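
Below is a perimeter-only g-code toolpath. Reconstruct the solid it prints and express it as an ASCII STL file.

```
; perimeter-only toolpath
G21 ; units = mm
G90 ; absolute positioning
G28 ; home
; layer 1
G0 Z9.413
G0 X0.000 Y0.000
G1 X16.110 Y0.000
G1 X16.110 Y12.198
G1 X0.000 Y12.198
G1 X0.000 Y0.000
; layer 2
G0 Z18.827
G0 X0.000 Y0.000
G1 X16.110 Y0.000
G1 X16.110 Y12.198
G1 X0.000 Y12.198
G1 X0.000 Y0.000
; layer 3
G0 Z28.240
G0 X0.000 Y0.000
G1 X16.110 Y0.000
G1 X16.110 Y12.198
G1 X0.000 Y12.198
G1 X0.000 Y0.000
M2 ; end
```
solid part
  facet normal 0.0000 0.0000 -1.0000
    outer loop
      vertex 16.110 12.198 0.000
      vertex 16.110 0.000 0.000
      vertex 0.000 0.000 0.000
    endloop
  endfacet
  facet normal 0.0000 0.0000 -1.0000
    outer loop
      vertex 0.000 12.198 0.000
      vertex 16.110 12.198 0.000
      vertex 0.000 0.000 0.000
    endloop
  endfacet
  facet normal 0.0000 0.0000 1.0000
    outer loop
      vertex 0.000 0.000 28.240
      vertex 16.110 0.000 28.240
      vertex 16.110 12.198 28.240
    endloop
  endfacet
  facet normal 0.0000 0.0000 1.0000
    outer loop
      vertex 0.000 0.000 28.240
      vertex 16.110 12.198 28.240
      vertex 0.000 12.198 28.240
    endloop
  endfacet
  facet normal 0.0000 -1.0000 0.0000
    outer loop
      vertex 0.000 0.000 0.000
      vertex 16.110 0.000 0.000
      vertex 16.110 0.000 28.240
    endloop
  endfacet
  facet normal 0.0000 -1.0000 0.0000
    outer loop
      vertex 0.000 0.000 0.000
      vertex 16.110 0.000 28.240
      vertex 0.000 0.000 28.240
    endloop
  endfacet
  facet normal 0.0000 1.0000 0.0000
    outer loop
      vertex 16.110 12.198 28.240
      vertex 16.110 12.198 0.000
      vertex 0.000 12.198 0.000
    endloop
  endfacet
  facet normal 0.0000 1.0000 0.0000
    outer loop
      vertex 0.000 12.198 28.240
      vertex 16.110 12.198 28.240
      vertex 0.000 12.198 0.000
    endloop
  endfacet
  facet normal -1.0000 0.0000 0.0000
    outer loop
      vertex 0.000 12.198 28.240
      vertex 0.000 12.198 0.000
      vertex 0.000 0.000 0.000
    endloop
  endfacet
  facet normal -1.0000 0.0000 0.0000
    outer loop
      vertex 0.000 0.000 28.240
      vertex 0.000 12.198 28.240
      vertex 0.000 0.000 0.000
    endloop
  endfacet
  facet normal 1.0000 0.0000 0.0000
    outer loop
      vertex 16.110 0.000 0.000
      vertex 16.110 12.198 0.000
      vertex 16.110 12.198 28.240
    endloop
  endfacet
  facet normal 1.0000 0.0000 0.0000
    outer loop
      vertex 16.110 0.000 0.000
      vertex 16.110 12.198 28.240
      vertex 16.110 0.000 28.240
    endloop
  endfacet
endsolid part

The G0 Z moves step by Δz≈9.413 mm. Every layer's G1 loop is the same polygon, so the solid is a straight extrusion of it from z=0 to z≈28.2. Closing with flat bottom and top caps and triangulating gives 12 facets — a rectangular box, roughly 16.1 × 12.2 mm footprint and 28.2 mm tall.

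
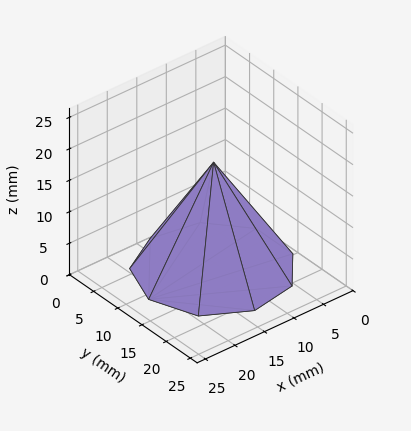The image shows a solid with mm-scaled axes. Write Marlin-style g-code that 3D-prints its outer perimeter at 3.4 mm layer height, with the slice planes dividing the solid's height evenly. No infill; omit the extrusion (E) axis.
Reading the render: the shape is a regular 9-sided pyramid, base circumscribed radius ≈ 11 mm, apex at z ≈ 17 mm (dimensions read to the nearest mm from the axis ticks). For the g-code, the solid's height is divided into equal slices at the stated Δz and each level perimeter traced with G1 moves after a G0 lift.

; perimeter-only toolpath
G21 ; units = mm
G90 ; absolute positioning
G28 ; home
; layer 1
G0 Z3.4
G0 X19.8 Y11.0
G1 X17.7 Y16.7
G1 X12.5 Y19.6
G1 X6.6 Y18.6
G1 X2.8 Y14.0
G1 X2.8 Y8.0
G1 X6.6 Y3.4
G1 X12.5 Y2.4
G1 X17.7 Y5.3
G1 X19.8 Y11.0
; layer 2
G0 Z6.8
G0 X17.6 Y11.0
G1 X16.0 Y15.3
G1 X12.1 Y17.5
G1 X7.7 Y16.7
G1 X4.8 Y13.3
G1 X4.8 Y8.7
G1 X7.7 Y5.3
G1 X12.1 Y4.5
G1 X16.0 Y6.7
G1 X17.6 Y11.0
; layer 3
G0 Z10.2
G0 X15.4 Y11.0
G1 X14.4 Y13.8
G1 X11.8 Y15.3
G1 X8.8 Y14.8
G1 X6.9 Y12.5
G1 X6.9 Y9.5
G1 X8.8 Y7.2
G1 X11.8 Y6.7
G1 X14.4 Y8.2
G1 X15.4 Y11.0
; layer 4
G0 Z13.6
G0 X13.2 Y11.0
G1 X12.7 Y12.4
G1 X11.4 Y13.2
G1 X9.9 Y12.9
G1 X8.9 Y11.8
G1 X8.9 Y10.2
G1 X9.9 Y9.1
G1 X11.4 Y8.8
G1 X12.7 Y9.6
G1 X13.2 Y11.0
M2 ; end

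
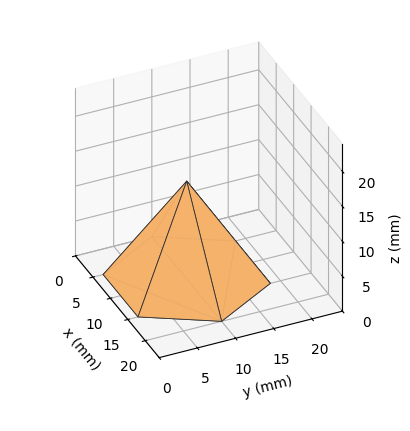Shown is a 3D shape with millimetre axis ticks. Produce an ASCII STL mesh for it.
Reading the render: the shape is a regular 6-sided pyramid, base circumscribed radius ≈ 10 mm, apex at z ≈ 14 mm (dimensions read to the nearest mm from the axis ticks). For the STL, each face is triangulated and given an outward normal.

solid part
  facet normal 0.0000 0.0000 -1.0000
    outer loop
      vertex 5.000 18.660 0.000
      vertex 15.000 18.660 0.000
      vertex 20.000 10.000 0.000
    endloop
  endfacet
  facet normal 0.0000 0.0000 -1.0000
    outer loop
      vertex 0.000 10.000 0.000
      vertex 5.000 18.660 0.000
      vertex 20.000 10.000 0.000
    endloop
  endfacet
  facet normal 0.0000 0.0000 -1.0000
    outer loop
      vertex 5.000 1.340 0.000
      vertex 0.000 10.000 0.000
      vertex 20.000 10.000 0.000
    endloop
  endfacet
  facet normal 0.0000 0.0000 -1.0000
    outer loop
      vertex 15.000 1.340 0.000
      vertex 5.000 1.340 0.000
      vertex 20.000 10.000 0.000
    endloop
  endfacet
  facet normal 0.7365 0.4252 0.5261
    outer loop
      vertex 20.000 10.000 0.000
      vertex 15.000 18.660 0.000
      vertex 10.000 10.000 14.000
    endloop
  endfacet
  facet normal 0.0000 0.8504 0.5261
    outer loop
      vertex 15.000 18.660 0.000
      vertex 5.000 18.660 0.000
      vertex 10.000 10.000 14.000
    endloop
  endfacet
  facet normal -0.7365 0.4252 0.5261
    outer loop
      vertex 5.000 18.660 0.000
      vertex 0.000 10.000 0.000
      vertex 10.000 10.000 14.000
    endloop
  endfacet
  facet normal -0.7365 -0.4252 0.5261
    outer loop
      vertex 0.000 10.000 0.000
      vertex 5.000 1.340 0.000
      vertex 10.000 10.000 14.000
    endloop
  endfacet
  facet normal 0.0000 -0.8504 0.5261
    outer loop
      vertex 5.000 1.340 0.000
      vertex 15.000 1.340 0.000
      vertex 10.000 10.000 14.000
    endloop
  endfacet
  facet normal 0.7365 -0.4252 0.5261
    outer loop
      vertex 15.000 1.340 0.000
      vertex 20.000 10.000 0.000
      vertex 10.000 10.000 14.000
    endloop
  endfacet
endsolid part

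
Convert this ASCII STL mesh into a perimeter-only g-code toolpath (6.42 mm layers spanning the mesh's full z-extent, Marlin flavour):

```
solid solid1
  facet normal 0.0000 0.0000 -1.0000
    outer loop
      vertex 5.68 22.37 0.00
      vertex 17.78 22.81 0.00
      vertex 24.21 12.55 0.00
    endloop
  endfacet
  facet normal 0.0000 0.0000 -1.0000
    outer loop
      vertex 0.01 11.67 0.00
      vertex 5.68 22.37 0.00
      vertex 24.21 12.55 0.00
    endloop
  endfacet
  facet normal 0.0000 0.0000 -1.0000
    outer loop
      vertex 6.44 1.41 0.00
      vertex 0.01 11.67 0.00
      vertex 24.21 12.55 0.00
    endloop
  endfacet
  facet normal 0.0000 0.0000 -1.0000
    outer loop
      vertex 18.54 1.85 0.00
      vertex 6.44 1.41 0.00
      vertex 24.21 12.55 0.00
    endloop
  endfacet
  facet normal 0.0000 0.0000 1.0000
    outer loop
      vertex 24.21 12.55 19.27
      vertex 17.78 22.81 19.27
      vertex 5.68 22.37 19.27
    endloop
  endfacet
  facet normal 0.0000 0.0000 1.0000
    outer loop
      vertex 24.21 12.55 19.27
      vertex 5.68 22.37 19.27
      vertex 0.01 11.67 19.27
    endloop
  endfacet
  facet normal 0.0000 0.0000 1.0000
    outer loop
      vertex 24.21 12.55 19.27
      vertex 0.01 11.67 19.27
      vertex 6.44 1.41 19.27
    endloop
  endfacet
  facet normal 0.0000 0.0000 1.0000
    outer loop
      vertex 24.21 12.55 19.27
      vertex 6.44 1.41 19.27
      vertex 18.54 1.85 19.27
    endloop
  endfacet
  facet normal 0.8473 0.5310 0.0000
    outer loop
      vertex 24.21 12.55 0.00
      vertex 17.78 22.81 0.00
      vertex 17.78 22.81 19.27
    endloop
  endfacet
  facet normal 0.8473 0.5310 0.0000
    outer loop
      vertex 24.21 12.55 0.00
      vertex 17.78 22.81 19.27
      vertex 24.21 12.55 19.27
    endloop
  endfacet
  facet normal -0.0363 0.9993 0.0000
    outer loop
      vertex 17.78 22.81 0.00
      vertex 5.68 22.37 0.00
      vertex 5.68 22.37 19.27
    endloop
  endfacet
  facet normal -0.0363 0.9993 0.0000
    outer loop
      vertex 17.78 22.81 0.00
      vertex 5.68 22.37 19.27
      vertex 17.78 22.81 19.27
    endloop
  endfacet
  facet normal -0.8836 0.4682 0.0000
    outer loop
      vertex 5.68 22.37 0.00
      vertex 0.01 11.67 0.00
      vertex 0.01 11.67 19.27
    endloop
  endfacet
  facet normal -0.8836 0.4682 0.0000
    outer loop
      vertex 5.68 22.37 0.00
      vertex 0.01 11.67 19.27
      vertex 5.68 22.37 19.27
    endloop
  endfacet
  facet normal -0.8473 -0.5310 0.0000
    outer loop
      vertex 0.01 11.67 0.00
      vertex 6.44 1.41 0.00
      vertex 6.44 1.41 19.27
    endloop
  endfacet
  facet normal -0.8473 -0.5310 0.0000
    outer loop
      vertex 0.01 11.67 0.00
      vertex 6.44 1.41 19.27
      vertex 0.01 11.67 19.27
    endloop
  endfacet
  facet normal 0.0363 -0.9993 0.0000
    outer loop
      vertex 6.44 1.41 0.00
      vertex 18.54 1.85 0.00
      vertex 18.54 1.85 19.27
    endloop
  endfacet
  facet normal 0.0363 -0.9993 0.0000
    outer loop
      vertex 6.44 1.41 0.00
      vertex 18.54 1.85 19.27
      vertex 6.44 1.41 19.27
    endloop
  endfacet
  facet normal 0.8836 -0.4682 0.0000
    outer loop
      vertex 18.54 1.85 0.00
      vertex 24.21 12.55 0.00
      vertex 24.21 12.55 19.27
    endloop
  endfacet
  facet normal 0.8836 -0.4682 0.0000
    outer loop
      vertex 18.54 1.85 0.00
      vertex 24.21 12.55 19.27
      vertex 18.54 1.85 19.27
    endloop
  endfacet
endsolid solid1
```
; perimeter-only toolpath
G21 ; units = mm
G90 ; absolute positioning
G28 ; home
; layer 1
G0 Z6.42
G0 X24.21 Y12.55
G1 X17.78 Y22.81
G1 X5.68 Y22.37
G1 X0.01 Y11.67
G1 X6.44 Y1.41
G1 X18.54 Y1.85
G1 X24.21 Y12.55
; layer 2
G0 Z12.85
G0 X24.21 Y12.55
G1 X17.78 Y22.81
G1 X5.68 Y22.37
G1 X0.01 Y11.67
G1 X6.44 Y1.41
G1 X18.54 Y1.85
G1 X24.21 Y12.55
; layer 3
G0 Z19.27
G0 X24.21 Y12.55
G1 X17.78 Y22.81
G1 X5.68 Y22.37
G1 X0.01 Y11.67
G1 X6.44 Y1.41
G1 X18.54 Y1.85
G1 X24.21 Y12.55
M2 ; end

The solid is a regular 6-sided prism (a cylinder approximated with 6 flat sides), circumscribed radius ≈ 12.1 mm, height ≈ 19.3 mm. Slicing at Δz = 6.42 mm — 3 equal slices spanning the solid's height, so layer i sits at z = i·h/3 — gives 3 non-empty perimeters. Each is a 6-segment closed polygon; G0 lifts to the layer z and rapids to the start vertex, then G1 traces the edges.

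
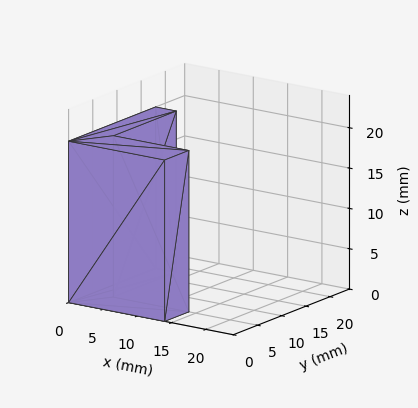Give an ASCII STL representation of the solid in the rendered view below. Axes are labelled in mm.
Reading the render: the shape is an L-shaped prism: outer 14 × 18 mm, arm thicknesses ≈ 5 mm (horizontal) and 3 mm (vertical), extruded 20 mm in z (dimensions read to the nearest mm from the axis ticks). For the STL, each face is triangulated and given an outward normal.

solid part
  facet normal 0.0000 0.0000 -1.0000
    outer loop
      vertex 14.0 5.0 0.0
      vertex 14.0 0.0 0.0
      vertex 0.0 0.0 0.0
    endloop
  endfacet
  facet normal 0.0000 0.0000 -1.0000
    outer loop
      vertex 3.0 5.0 0.0
      vertex 14.0 5.0 0.0
      vertex 0.0 0.0 0.0
    endloop
  endfacet
  facet normal 0.0000 0.0000 -1.0000
    outer loop
      vertex 3.0 18.0 0.0
      vertex 3.0 5.0 0.0
      vertex 0.0 0.0 0.0
    endloop
  endfacet
  facet normal 0.0000 0.0000 -1.0000
    outer loop
      vertex 0.0 18.0 0.0
      vertex 3.0 18.0 0.0
      vertex 0.0 0.0 0.0
    endloop
  endfacet
  facet normal 0.0000 0.0000 1.0000
    outer loop
      vertex 0.0 0.0 20.0
      vertex 14.0 0.0 20.0
      vertex 14.0 5.0 20.0
    endloop
  endfacet
  facet normal 0.0000 0.0000 1.0000
    outer loop
      vertex 0.0 0.0 20.0
      vertex 14.0 5.0 20.0
      vertex 3.0 5.0 20.0
    endloop
  endfacet
  facet normal 0.0000 0.0000 1.0000
    outer loop
      vertex 0.0 0.0 20.0
      vertex 3.0 5.0 20.0
      vertex 3.0 18.0 20.0
    endloop
  endfacet
  facet normal 0.0000 0.0000 1.0000
    outer loop
      vertex 0.0 0.0 20.0
      vertex 3.0 18.0 20.0
      vertex 0.0 18.0 20.0
    endloop
  endfacet
  facet normal 0.0000 -1.0000 0.0000
    outer loop
      vertex 0.0 0.0 0.0
      vertex 14.0 0.0 0.0
      vertex 14.0 0.0 20.0
    endloop
  endfacet
  facet normal 0.0000 -1.0000 0.0000
    outer loop
      vertex 0.0 0.0 0.0
      vertex 14.0 0.0 20.0
      vertex 0.0 0.0 20.0
    endloop
  endfacet
  facet normal 1.0000 0.0000 0.0000
    outer loop
      vertex 14.0 0.0 0.0
      vertex 14.0 5.0 0.0
      vertex 14.0 5.0 20.0
    endloop
  endfacet
  facet normal 1.0000 0.0000 0.0000
    outer loop
      vertex 14.0 0.0 0.0
      vertex 14.0 5.0 20.0
      vertex 14.0 0.0 20.0
    endloop
  endfacet
  facet normal 0.0000 1.0000 0.0000
    outer loop
      vertex 14.0 5.0 0.0
      vertex 3.0 5.0 0.0
      vertex 3.0 5.0 20.0
    endloop
  endfacet
  facet normal 0.0000 1.0000 0.0000
    outer loop
      vertex 14.0 5.0 0.0
      vertex 3.0 5.0 20.0
      vertex 14.0 5.0 20.0
    endloop
  endfacet
  facet normal 1.0000 0.0000 0.0000
    outer loop
      vertex 3.0 5.0 0.0
      vertex 3.0 18.0 0.0
      vertex 3.0 18.0 20.0
    endloop
  endfacet
  facet normal 1.0000 0.0000 0.0000
    outer loop
      vertex 3.0 5.0 0.0
      vertex 3.0 18.0 20.0
      vertex 3.0 5.0 20.0
    endloop
  endfacet
  facet normal 0.0000 1.0000 0.0000
    outer loop
      vertex 3.0 18.0 0.0
      vertex 0.0 18.0 0.0
      vertex 0.0 18.0 20.0
    endloop
  endfacet
  facet normal 0.0000 1.0000 0.0000
    outer loop
      vertex 3.0 18.0 0.0
      vertex 0.0 18.0 20.0
      vertex 3.0 18.0 20.0
    endloop
  endfacet
  facet normal -1.0000 0.0000 0.0000
    outer loop
      vertex 0.0 18.0 0.0
      vertex 0.0 0.0 0.0
      vertex 0.0 0.0 20.0
    endloop
  endfacet
  facet normal -1.0000 0.0000 0.0000
    outer loop
      vertex 0.0 18.0 0.0
      vertex 0.0 0.0 20.0
      vertex 0.0 18.0 20.0
    endloop
  endfacet
endsolid part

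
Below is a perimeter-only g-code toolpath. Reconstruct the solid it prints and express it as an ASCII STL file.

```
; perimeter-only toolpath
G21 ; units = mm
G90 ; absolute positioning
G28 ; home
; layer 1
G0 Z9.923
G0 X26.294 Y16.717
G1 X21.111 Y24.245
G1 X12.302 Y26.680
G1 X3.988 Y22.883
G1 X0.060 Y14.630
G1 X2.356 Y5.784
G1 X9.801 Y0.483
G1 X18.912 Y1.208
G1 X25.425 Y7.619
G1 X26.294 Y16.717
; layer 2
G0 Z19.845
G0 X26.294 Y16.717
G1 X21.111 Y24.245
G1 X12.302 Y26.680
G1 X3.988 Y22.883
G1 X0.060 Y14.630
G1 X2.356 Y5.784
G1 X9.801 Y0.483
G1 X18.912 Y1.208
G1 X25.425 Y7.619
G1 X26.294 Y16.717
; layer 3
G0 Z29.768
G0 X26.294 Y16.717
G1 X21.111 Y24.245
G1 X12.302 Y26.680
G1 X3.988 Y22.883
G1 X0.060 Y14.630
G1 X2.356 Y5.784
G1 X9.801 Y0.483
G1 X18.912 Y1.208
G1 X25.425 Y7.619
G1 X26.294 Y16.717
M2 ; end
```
solid part
  facet normal 0.0000 0.0000 -1.0000
    outer loop
      vertex 12.302 26.680 0.000
      vertex 21.111 24.245 0.000
      vertex 26.294 16.717 0.000
    endloop
  endfacet
  facet normal 0.0000 0.0000 -1.0000
    outer loop
      vertex 3.988 22.883 0.000
      vertex 12.302 26.680 0.000
      vertex 26.294 16.717 0.000
    endloop
  endfacet
  facet normal 0.0000 0.0000 -1.0000
    outer loop
      vertex 0.060 14.630 0.000
      vertex 3.988 22.883 0.000
      vertex 26.294 16.717 0.000
    endloop
  endfacet
  facet normal 0.0000 0.0000 -1.0000
    outer loop
      vertex 2.356 5.784 0.000
      vertex 0.060 14.630 0.000
      vertex 26.294 16.717 0.000
    endloop
  endfacet
  facet normal 0.0000 0.0000 -1.0000
    outer loop
      vertex 9.801 0.483 0.000
      vertex 2.356 5.784 0.000
      vertex 26.294 16.717 0.000
    endloop
  endfacet
  facet normal 0.0000 0.0000 -1.0000
    outer loop
      vertex 18.912 1.208 0.000
      vertex 9.801 0.483 0.000
      vertex 26.294 16.717 0.000
    endloop
  endfacet
  facet normal 0.0000 0.0000 -1.0000
    outer loop
      vertex 25.425 7.619 0.000
      vertex 18.912 1.208 0.000
      vertex 26.294 16.717 0.000
    endloop
  endfacet
  facet normal 0.0000 0.0000 1.0000
    outer loop
      vertex 26.294 16.717 29.768
      vertex 21.111 24.245 29.768
      vertex 12.302 26.680 29.768
    endloop
  endfacet
  facet normal 0.0000 0.0000 1.0000
    outer loop
      vertex 26.294 16.717 29.768
      vertex 12.302 26.680 29.768
      vertex 3.988 22.883 29.768
    endloop
  endfacet
  facet normal 0.0000 0.0000 1.0000
    outer loop
      vertex 26.294 16.717 29.768
      vertex 3.988 22.883 29.768
      vertex 0.060 14.630 29.768
    endloop
  endfacet
  facet normal 0.0000 0.0000 1.0000
    outer loop
      vertex 26.294 16.717 29.768
      vertex 0.060 14.630 29.768
      vertex 2.356 5.784 29.768
    endloop
  endfacet
  facet normal 0.0000 0.0000 1.0000
    outer loop
      vertex 26.294 16.717 29.768
      vertex 2.356 5.784 29.768
      vertex 9.801 0.483 29.768
    endloop
  endfacet
  facet normal 0.0000 0.0000 1.0000
    outer loop
      vertex 26.294 16.717 29.768
      vertex 9.801 0.483 29.768
      vertex 18.912 1.208 29.768
    endloop
  endfacet
  facet normal 0.0000 0.0000 1.0000
    outer loop
      vertex 26.294 16.717 29.768
      vertex 18.912 1.208 29.768
      vertex 25.425 7.619 29.768
    endloop
  endfacet
  facet normal 0.8237 0.5671 0.0000
    outer loop
      vertex 26.294 16.717 0.000
      vertex 21.111 24.245 0.000
      vertex 21.111 24.245 29.768
    endloop
  endfacet
  facet normal 0.8237 0.5671 0.0000
    outer loop
      vertex 26.294 16.717 0.000
      vertex 21.111 24.245 29.768
      vertex 26.294 16.717 29.768
    endloop
  endfacet
  facet normal 0.2664 0.9639 0.0000
    outer loop
      vertex 21.111 24.245 0.000
      vertex 12.302 26.680 0.000
      vertex 12.302 26.680 29.768
    endloop
  endfacet
  facet normal 0.2664 0.9639 0.0000
    outer loop
      vertex 21.111 24.245 0.000
      vertex 12.302 26.680 29.768
      vertex 21.111 24.245 29.768
    endloop
  endfacet
  facet normal -0.4154 0.9096 0.0000
    outer loop
      vertex 12.302 26.680 0.000
      vertex 3.988 22.883 0.000
      vertex 3.988 22.883 29.768
    endloop
  endfacet
  facet normal -0.4154 0.9096 0.0000
    outer loop
      vertex 12.302 26.680 0.000
      vertex 3.988 22.883 29.768
      vertex 12.302 26.680 29.768
    endloop
  endfacet
  facet normal -0.9029 0.4298 0.0000
    outer loop
      vertex 3.988 22.883 0.000
      vertex 0.060 14.630 0.000
      vertex 0.060 14.630 29.768
    endloop
  endfacet
  facet normal -0.9029 0.4298 0.0000
    outer loop
      vertex 3.988 22.883 0.000
      vertex 0.060 14.630 29.768
      vertex 3.988 22.883 29.768
    endloop
  endfacet
  facet normal -0.9679 -0.2512 0.0000
    outer loop
      vertex 0.060 14.630 0.000
      vertex 2.356 5.784 0.000
      vertex 2.356 5.784 29.768
    endloop
  endfacet
  facet normal -0.9679 -0.2512 0.0000
    outer loop
      vertex 0.060 14.630 0.000
      vertex 2.356 5.784 29.768
      vertex 0.060 14.630 29.768
    endloop
  endfacet
  facet normal -0.5800 -0.8146 0.0000
    outer loop
      vertex 2.356 5.784 0.000
      vertex 9.801 0.483 0.000
      vertex 9.801 0.483 29.768
    endloop
  endfacet
  facet normal -0.5800 -0.8146 0.0000
    outer loop
      vertex 2.356 5.784 0.000
      vertex 9.801 0.483 29.768
      vertex 2.356 5.784 29.768
    endloop
  endfacet
  facet normal 0.0793 -0.9968 0.0000
    outer loop
      vertex 9.801 0.483 0.000
      vertex 18.912 1.208 0.000
      vertex 18.912 1.208 29.768
    endloop
  endfacet
  facet normal 0.0793 -0.9968 0.0000
    outer loop
      vertex 9.801 0.483 0.000
      vertex 18.912 1.208 29.768
      vertex 9.801 0.483 29.768
    endloop
  endfacet
  facet normal 0.7015 -0.7127 0.0000
    outer loop
      vertex 18.912 1.208 0.000
      vertex 25.425 7.619 0.000
      vertex 25.425 7.619 29.768
    endloop
  endfacet
  facet normal 0.7015 -0.7127 0.0000
    outer loop
      vertex 18.912 1.208 0.000
      vertex 25.425 7.619 29.768
      vertex 18.912 1.208 29.768
    endloop
  endfacet
  facet normal 0.9955 -0.0951 0.0000
    outer loop
      vertex 25.425 7.619 0.000
      vertex 26.294 16.717 0.000
      vertex 26.294 16.717 29.768
    endloop
  endfacet
  facet normal 0.9955 -0.0951 0.0000
    outer loop
      vertex 25.425 7.619 0.000
      vertex 26.294 16.717 29.768
      vertex 25.425 7.619 29.768
    endloop
  endfacet
endsolid part

The G0 Z moves step by Δz≈9.923 mm. Every layer's G1 loop is the same polygon, so the solid is a straight extrusion of it from z=0 to z≈29.8. Closing with flat bottom and top caps and triangulating gives 32 facets — a regular 9-sided prism (a cylinder approximated with 9 flat sides), circumscribed radius ≈ 13.4 mm, height ≈ 29.8 mm.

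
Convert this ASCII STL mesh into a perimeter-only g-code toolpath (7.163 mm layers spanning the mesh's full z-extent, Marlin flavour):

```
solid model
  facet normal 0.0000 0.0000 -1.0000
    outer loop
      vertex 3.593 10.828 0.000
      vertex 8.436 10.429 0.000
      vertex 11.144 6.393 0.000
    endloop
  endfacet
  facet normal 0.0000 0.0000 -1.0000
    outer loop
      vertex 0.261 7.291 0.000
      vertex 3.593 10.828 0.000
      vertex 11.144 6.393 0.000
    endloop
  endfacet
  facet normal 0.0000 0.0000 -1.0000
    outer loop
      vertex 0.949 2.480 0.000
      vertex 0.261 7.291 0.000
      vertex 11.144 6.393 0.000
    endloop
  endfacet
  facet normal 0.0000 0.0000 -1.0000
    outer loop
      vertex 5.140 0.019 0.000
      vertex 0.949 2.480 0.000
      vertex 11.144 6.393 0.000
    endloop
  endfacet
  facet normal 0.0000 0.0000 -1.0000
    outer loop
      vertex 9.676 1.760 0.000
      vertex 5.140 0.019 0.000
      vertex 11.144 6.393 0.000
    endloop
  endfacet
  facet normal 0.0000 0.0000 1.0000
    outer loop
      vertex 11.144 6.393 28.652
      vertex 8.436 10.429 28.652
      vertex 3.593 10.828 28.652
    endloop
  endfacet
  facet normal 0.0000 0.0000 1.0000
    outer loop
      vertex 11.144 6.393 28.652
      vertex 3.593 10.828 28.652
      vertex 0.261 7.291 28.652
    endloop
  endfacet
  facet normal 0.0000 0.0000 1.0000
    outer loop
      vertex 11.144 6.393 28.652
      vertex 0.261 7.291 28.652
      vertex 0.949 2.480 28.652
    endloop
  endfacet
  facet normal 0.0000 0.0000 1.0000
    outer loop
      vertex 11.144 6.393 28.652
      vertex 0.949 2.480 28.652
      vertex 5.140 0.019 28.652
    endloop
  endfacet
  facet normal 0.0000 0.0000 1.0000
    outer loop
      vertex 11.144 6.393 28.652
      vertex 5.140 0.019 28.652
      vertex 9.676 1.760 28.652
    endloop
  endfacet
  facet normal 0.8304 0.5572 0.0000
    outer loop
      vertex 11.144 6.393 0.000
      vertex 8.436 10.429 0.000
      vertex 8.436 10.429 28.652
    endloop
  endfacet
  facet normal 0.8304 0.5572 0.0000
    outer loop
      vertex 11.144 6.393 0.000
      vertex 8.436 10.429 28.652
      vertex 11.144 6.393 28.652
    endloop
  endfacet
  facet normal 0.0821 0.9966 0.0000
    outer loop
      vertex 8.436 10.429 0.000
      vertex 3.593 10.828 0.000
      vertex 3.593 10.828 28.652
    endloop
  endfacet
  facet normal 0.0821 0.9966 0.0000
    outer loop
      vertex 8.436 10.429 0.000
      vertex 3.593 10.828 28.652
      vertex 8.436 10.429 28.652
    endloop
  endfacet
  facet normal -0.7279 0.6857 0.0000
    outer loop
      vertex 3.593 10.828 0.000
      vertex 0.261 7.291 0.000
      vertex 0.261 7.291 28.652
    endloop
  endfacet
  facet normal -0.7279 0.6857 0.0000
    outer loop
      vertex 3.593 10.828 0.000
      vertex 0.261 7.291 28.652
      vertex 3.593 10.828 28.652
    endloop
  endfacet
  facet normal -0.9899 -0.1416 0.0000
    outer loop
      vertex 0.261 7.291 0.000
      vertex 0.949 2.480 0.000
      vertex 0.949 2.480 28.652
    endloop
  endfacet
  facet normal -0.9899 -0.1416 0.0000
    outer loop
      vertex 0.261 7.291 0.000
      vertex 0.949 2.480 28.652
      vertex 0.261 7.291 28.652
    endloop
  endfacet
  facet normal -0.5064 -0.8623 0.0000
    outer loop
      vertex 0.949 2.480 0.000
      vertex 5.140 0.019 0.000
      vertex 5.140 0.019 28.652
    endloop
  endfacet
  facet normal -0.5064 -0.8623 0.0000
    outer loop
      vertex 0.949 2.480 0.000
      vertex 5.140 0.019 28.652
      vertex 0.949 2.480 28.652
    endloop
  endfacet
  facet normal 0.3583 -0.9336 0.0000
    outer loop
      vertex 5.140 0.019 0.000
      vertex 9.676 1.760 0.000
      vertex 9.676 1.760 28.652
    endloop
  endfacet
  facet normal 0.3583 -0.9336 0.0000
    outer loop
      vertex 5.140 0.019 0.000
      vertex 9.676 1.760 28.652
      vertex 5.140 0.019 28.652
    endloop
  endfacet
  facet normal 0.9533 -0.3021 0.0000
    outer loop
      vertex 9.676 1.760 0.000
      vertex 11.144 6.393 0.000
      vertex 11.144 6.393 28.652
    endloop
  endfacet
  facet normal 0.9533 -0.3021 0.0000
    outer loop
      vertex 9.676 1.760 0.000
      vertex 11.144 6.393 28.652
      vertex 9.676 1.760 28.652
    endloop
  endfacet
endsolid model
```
; perimeter-only toolpath
G21 ; units = mm
G90 ; absolute positioning
G28 ; home
; layer 1
G0 Z7.163
G0 X11.144 Y6.393
G1 X8.436 Y10.429
G1 X3.593 Y10.828
G1 X0.261 Y7.291
G1 X0.949 Y2.480
G1 X5.140 Y0.019
G1 X9.676 Y1.760
G1 X11.144 Y6.393
; layer 2
G0 Z14.326
G0 X11.144 Y6.393
G1 X8.436 Y10.429
G1 X3.593 Y10.828
G1 X0.261 Y7.291
G1 X0.949 Y2.480
G1 X5.140 Y0.019
G1 X9.676 Y1.760
G1 X11.144 Y6.393
; layer 3
G0 Z21.489
G0 X11.144 Y6.393
G1 X8.436 Y10.429
G1 X3.593 Y10.828
G1 X0.261 Y7.291
G1 X0.949 Y2.480
G1 X5.140 Y0.019
G1 X9.676 Y1.760
G1 X11.144 Y6.393
; layer 4
G0 Z28.652
G0 X11.144 Y6.393
G1 X8.436 Y10.429
G1 X3.593 Y10.828
G1 X0.261 Y7.291
G1 X0.949 Y2.480
G1 X5.140 Y0.019
G1 X9.676 Y1.760
G1 X11.144 Y6.393
M2 ; end

The solid is a regular 7-sided prism (a cylinder approximated with 7 flat sides), circumscribed radius ≈ 5.6 mm, height ≈ 28.7 mm. Slicing at Δz = 7.163 mm — 4 equal slices spanning the solid's height, so layer i sits at z = i·h/4 — gives 4 non-empty perimeters. Each is a 7-segment closed polygon; G0 lifts to the layer z and rapids to the start vertex, then G1 traces the edges.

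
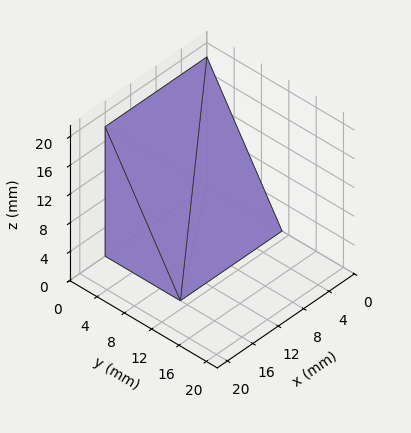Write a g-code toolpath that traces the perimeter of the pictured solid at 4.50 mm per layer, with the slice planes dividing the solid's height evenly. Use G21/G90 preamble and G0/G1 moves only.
Reading the render: the shape is a wedge (ramp): 16 × 11 mm base, rising to 18 mm along the y=0 edge and sloping linearly to z=0 at y=11 (dimensions read to the nearest mm from the axis ticks). For the g-code, the solid's height is divided into equal slices at the stated Δz and each level perimeter traced with G1 moves after a G0 lift.

; perimeter-only toolpath
G21 ; units = mm
G90 ; absolute positioning
G28 ; home
; layer 1
G0 Z4.50
G0 X0.00 Y0.00
G1 X16.00 Y0.00
G1 X16.00 Y8.25
G1 X0.00 Y8.25
G1 X0.00 Y0.00
; layer 2
G0 Z9.00
G0 X0.00 Y0.00
G1 X16.00 Y0.00
G1 X16.00 Y5.50
G1 X0.00 Y5.50
G1 X0.00 Y0.00
; layer 3
G0 Z13.50
G0 X0.00 Y0.00
G1 X16.00 Y0.00
G1 X16.00 Y2.75
G1 X0.00 Y2.75
G1 X0.00 Y0.00
M2 ; end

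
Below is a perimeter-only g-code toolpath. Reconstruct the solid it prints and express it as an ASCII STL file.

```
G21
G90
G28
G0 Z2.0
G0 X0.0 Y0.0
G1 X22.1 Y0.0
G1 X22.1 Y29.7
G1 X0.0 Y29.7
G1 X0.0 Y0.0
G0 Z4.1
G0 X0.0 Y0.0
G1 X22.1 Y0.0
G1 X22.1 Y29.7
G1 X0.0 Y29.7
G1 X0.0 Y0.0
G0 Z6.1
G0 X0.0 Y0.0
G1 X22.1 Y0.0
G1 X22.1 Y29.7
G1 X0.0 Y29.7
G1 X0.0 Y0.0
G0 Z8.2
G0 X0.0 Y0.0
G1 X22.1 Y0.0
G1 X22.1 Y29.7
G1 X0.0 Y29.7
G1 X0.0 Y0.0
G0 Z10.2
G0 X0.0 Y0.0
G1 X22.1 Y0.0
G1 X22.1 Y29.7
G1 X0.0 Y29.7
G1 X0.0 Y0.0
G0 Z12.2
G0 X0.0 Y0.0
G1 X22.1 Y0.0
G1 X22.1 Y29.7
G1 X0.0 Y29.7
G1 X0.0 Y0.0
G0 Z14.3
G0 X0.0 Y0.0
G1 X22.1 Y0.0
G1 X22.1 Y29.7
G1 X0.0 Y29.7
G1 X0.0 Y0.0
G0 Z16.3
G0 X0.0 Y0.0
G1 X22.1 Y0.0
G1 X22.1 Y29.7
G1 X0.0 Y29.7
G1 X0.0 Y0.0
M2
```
solid part
  facet normal 0.0000 0.0000 -1.0000
    outer loop
      vertex 22.1 29.7 0.0
      vertex 22.1 0.0 0.0
      vertex 0.0 0.0 0.0
    endloop
  endfacet
  facet normal 0.0000 0.0000 -1.0000
    outer loop
      vertex 0.0 29.7 0.0
      vertex 22.1 29.7 0.0
      vertex 0.0 0.0 0.0
    endloop
  endfacet
  facet normal 0.0000 0.0000 1.0000
    outer loop
      vertex 0.0 0.0 16.3
      vertex 22.1 0.0 16.3
      vertex 22.1 29.7 16.3
    endloop
  endfacet
  facet normal 0.0000 0.0000 1.0000
    outer loop
      vertex 0.0 0.0 16.3
      vertex 22.1 29.7 16.3
      vertex 0.0 29.7 16.3
    endloop
  endfacet
  facet normal 0.0000 -1.0000 0.0000
    outer loop
      vertex 0.0 0.0 0.0
      vertex 22.1 0.0 0.0
      vertex 22.1 0.0 16.3
    endloop
  endfacet
  facet normal 0.0000 -1.0000 0.0000
    outer loop
      vertex 0.0 0.0 0.0
      vertex 22.1 0.0 16.3
      vertex 0.0 0.0 16.3
    endloop
  endfacet
  facet normal 0.0000 1.0000 0.0000
    outer loop
      vertex 22.1 29.7 16.3
      vertex 22.1 29.7 0.0
      vertex 0.0 29.7 0.0
    endloop
  endfacet
  facet normal 0.0000 1.0000 0.0000
    outer loop
      vertex 0.0 29.7 16.3
      vertex 22.1 29.7 16.3
      vertex 0.0 29.7 0.0
    endloop
  endfacet
  facet normal -1.0000 0.0000 0.0000
    outer loop
      vertex 0.0 29.7 16.3
      vertex 0.0 29.7 0.0
      vertex 0.0 0.0 0.0
    endloop
  endfacet
  facet normal -1.0000 0.0000 0.0000
    outer loop
      vertex 0.0 0.0 16.3
      vertex 0.0 29.7 16.3
      vertex 0.0 0.0 0.0
    endloop
  endfacet
  facet normal 1.0000 0.0000 0.0000
    outer loop
      vertex 22.1 0.0 0.0
      vertex 22.1 29.7 0.0
      vertex 22.1 29.7 16.3
    endloop
  endfacet
  facet normal 1.0000 0.0000 0.0000
    outer loop
      vertex 22.1 0.0 0.0
      vertex 22.1 29.7 16.3
      vertex 22.1 0.0 16.3
    endloop
  endfacet
endsolid part

The G0 Z moves step by Δz≈2.0 mm. Every layer's G1 loop is the same polygon, so the solid is a straight extrusion of it from z=0 to z≈16.3. Closing with flat bottom and top caps and triangulating gives 12 facets — a rectangular box, roughly 22.1 × 29.7 mm footprint and 16.3 mm tall.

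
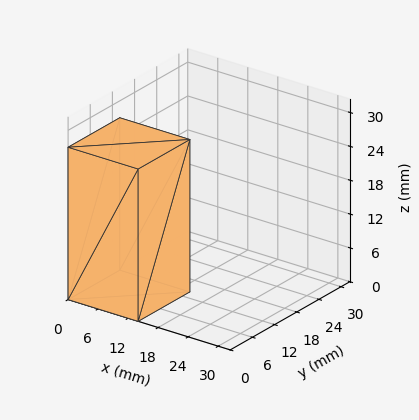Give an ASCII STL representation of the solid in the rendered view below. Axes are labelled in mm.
Reading the render: the shape is a rectangular box, roughly 14 × 14 mm footprint and 27 mm tall (dimensions read to the nearest mm from the axis ticks). For the STL, each face is triangulated and given an outward normal.

solid part
  facet normal 0.0000 0.0000 -1.0000
    outer loop
      vertex 14.00 14.00 0.00
      vertex 14.00 0.00 0.00
      vertex 0.00 0.00 0.00
    endloop
  endfacet
  facet normal 0.0000 0.0000 -1.0000
    outer loop
      vertex 0.00 14.00 0.00
      vertex 14.00 14.00 0.00
      vertex 0.00 0.00 0.00
    endloop
  endfacet
  facet normal 0.0000 0.0000 1.0000
    outer loop
      vertex 0.00 0.00 27.00
      vertex 14.00 0.00 27.00
      vertex 14.00 14.00 27.00
    endloop
  endfacet
  facet normal 0.0000 0.0000 1.0000
    outer loop
      vertex 0.00 0.00 27.00
      vertex 14.00 14.00 27.00
      vertex 0.00 14.00 27.00
    endloop
  endfacet
  facet normal 0.0000 -1.0000 0.0000
    outer loop
      vertex 0.00 0.00 0.00
      vertex 14.00 0.00 0.00
      vertex 14.00 0.00 27.00
    endloop
  endfacet
  facet normal 0.0000 -1.0000 0.0000
    outer loop
      vertex 0.00 0.00 0.00
      vertex 14.00 0.00 27.00
      vertex 0.00 0.00 27.00
    endloop
  endfacet
  facet normal 0.0000 1.0000 0.0000
    outer loop
      vertex 14.00 14.00 27.00
      vertex 14.00 14.00 0.00
      vertex 0.00 14.00 0.00
    endloop
  endfacet
  facet normal 0.0000 1.0000 0.0000
    outer loop
      vertex 0.00 14.00 27.00
      vertex 14.00 14.00 27.00
      vertex 0.00 14.00 0.00
    endloop
  endfacet
  facet normal -1.0000 0.0000 0.0000
    outer loop
      vertex 0.00 14.00 27.00
      vertex 0.00 14.00 0.00
      vertex 0.00 0.00 0.00
    endloop
  endfacet
  facet normal -1.0000 0.0000 0.0000
    outer loop
      vertex 0.00 0.00 27.00
      vertex 0.00 14.00 27.00
      vertex 0.00 0.00 0.00
    endloop
  endfacet
  facet normal 1.0000 0.0000 0.0000
    outer loop
      vertex 14.00 0.00 0.00
      vertex 14.00 14.00 0.00
      vertex 14.00 14.00 27.00
    endloop
  endfacet
  facet normal 1.0000 0.0000 0.0000
    outer loop
      vertex 14.00 0.00 0.00
      vertex 14.00 14.00 27.00
      vertex 14.00 0.00 27.00
    endloop
  endfacet
endsolid part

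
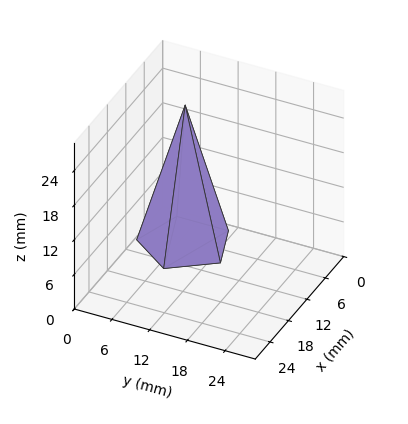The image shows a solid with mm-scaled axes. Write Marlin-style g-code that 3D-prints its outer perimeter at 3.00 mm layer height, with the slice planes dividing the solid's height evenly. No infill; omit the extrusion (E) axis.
Reading the render: the shape is a regular 5-sided pyramid, base circumscribed radius ≈ 7 mm, apex at z ≈ 24 mm (dimensions read to the nearest mm from the axis ticks). For the g-code, the solid's height is divided into equal slices at the stated Δz and each level perimeter traced with G1 moves after a G0 lift.

; perimeter-only toolpath
G21 ; units = mm
G90 ; absolute positioning
G28 ; home
; layer 1
G0 Z3.00
G0 X13.12 Y7.00
G1 X8.89 Y12.83
G1 X2.05 Y10.60
G1 X2.05 Y3.40
G1 X8.89 Y1.17
G1 X13.12 Y7.00
; layer 2
G0 Z6.00
G0 X12.25 Y7.00
G1 X8.62 Y12.00
G1 X2.75 Y10.08
G1 X2.75 Y3.92
G1 X8.62 Y2.00
G1 X12.25 Y7.00
; layer 3
G0 Z9.00
G0 X11.38 Y7.00
G1 X8.35 Y11.16
G1 X3.46 Y9.57
G1 X3.46 Y4.43
G1 X8.35 Y2.84
G1 X11.38 Y7.00
; layer 4
G0 Z12.00
G0 X10.50 Y7.00
G1 X8.08 Y10.33
G1 X4.17 Y9.05
G1 X4.17 Y4.95
G1 X8.08 Y3.67
G1 X10.50 Y7.00
; layer 5
G0 Z15.00
G0 X9.62 Y7.00
G1 X7.81 Y9.50
G1 X4.88 Y8.54
G1 X4.88 Y5.46
G1 X7.81 Y4.50
G1 X9.62 Y7.00
; layer 6
G0 Z18.00
G0 X8.75 Y7.00
G1 X7.54 Y8.66
G1 X5.58 Y8.03
G1 X5.58 Y5.97
G1 X7.54 Y5.33
G1 X8.75 Y7.00
; layer 7
G0 Z21.00
G0 X7.88 Y7.00
G1 X7.27 Y7.83
G1 X6.29 Y7.51
G1 X6.29 Y6.49
G1 X7.27 Y6.17
G1 X7.88 Y7.00
M2 ; end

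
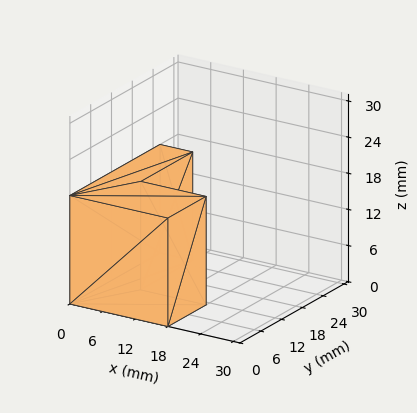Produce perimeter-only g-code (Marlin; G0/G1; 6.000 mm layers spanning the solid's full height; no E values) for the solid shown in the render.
Reading the render: the shape is an L-shaped prism: outer 18 × 26 mm, arm thicknesses ≈ 11 mm (horizontal) and 6 mm (vertical), extruded 18 mm in z (dimensions read to the nearest mm from the axis ticks). For the g-code, the solid's height is divided into equal slices at the stated Δz and each level perimeter traced with G1 moves after a G0 lift.

; perimeter-only toolpath
G21 ; units = mm
G90 ; absolute positioning
G28 ; home
; layer 1
G0 Z6.000
G0 X0.000 Y0.000
G1 X18.000 Y0.000
G1 X18.000 Y11.000
G1 X6.000 Y11.000
G1 X6.000 Y26.000
G1 X0.000 Y26.000
G1 X0.000 Y0.000
; layer 2
G0 Z12.000
G0 X0.000 Y0.000
G1 X18.000 Y0.000
G1 X18.000 Y11.000
G1 X6.000 Y11.000
G1 X6.000 Y26.000
G1 X0.000 Y26.000
G1 X0.000 Y0.000
; layer 3
G0 Z18.000
G0 X0.000 Y0.000
G1 X18.000 Y0.000
G1 X18.000 Y11.000
G1 X6.000 Y11.000
G1 X6.000 Y26.000
G1 X0.000 Y26.000
G1 X0.000 Y0.000
M2 ; end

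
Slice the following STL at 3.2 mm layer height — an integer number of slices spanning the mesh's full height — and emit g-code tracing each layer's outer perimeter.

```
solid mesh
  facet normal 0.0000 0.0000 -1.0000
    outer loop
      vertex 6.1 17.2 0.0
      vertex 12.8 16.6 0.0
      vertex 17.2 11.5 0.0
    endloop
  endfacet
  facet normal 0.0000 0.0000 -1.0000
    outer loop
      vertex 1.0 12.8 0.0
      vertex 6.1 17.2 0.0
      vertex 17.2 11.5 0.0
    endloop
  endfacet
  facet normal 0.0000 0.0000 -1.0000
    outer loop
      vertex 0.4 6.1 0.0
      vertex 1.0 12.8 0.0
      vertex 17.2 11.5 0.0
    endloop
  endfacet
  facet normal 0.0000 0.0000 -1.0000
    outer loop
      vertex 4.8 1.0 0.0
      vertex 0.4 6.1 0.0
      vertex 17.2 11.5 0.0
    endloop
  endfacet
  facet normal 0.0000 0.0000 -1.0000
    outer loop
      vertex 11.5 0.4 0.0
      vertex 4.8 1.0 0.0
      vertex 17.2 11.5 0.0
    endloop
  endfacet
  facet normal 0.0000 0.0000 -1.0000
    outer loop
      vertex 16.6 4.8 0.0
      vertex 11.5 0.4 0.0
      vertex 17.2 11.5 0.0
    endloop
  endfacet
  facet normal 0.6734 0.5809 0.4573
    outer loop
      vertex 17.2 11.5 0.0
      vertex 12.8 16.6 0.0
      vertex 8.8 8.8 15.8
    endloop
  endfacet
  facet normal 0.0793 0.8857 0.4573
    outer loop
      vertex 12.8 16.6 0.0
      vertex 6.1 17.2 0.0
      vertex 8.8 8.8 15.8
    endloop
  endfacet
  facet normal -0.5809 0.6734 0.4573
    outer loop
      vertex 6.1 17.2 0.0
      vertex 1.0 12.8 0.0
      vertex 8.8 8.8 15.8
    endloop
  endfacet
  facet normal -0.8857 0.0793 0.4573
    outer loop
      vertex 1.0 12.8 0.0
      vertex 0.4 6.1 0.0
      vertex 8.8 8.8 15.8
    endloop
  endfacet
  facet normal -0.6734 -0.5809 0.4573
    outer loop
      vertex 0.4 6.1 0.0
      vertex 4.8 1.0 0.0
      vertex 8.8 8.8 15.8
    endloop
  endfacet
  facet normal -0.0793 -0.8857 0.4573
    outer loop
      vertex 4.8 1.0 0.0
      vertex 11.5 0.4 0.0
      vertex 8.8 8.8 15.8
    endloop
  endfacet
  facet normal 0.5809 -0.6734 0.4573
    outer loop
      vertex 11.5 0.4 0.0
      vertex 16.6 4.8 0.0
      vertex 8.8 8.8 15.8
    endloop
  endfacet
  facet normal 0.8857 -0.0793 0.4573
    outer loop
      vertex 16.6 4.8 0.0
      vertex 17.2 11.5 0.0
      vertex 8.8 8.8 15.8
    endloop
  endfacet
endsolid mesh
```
; perimeter-only toolpath
G21 ; units = mm
G90 ; absolute positioning
G28 ; home
; layer 1
G0 Z3.2
G0 X15.5 Y11.0
G1 X12.0 Y15.0
G1 X6.6 Y15.5
G1 X2.6 Y12.0
G1 X2.1 Y6.6
G1 X5.6 Y2.6
G1 X11.0 Y2.1
G1 X15.0 Y5.6
G1 X15.5 Y11.0
; layer 2
G0 Z6.3
G0 X13.8 Y10.4
G1 X11.2 Y13.5
G1 X7.2 Y13.8
G1 X4.1 Y11.2
G1 X3.8 Y7.2
G1 X6.4 Y4.1
G1 X10.4 Y3.8
G1 X13.5 Y6.4
G1 X13.8 Y10.4
; layer 3
G0 Z9.5
G0 X12.2 Y9.9
G1 X10.4 Y11.9
G1 X7.7 Y12.2
G1 X5.7 Y10.4
G1 X5.4 Y7.7
G1 X7.2 Y5.7
G1 X9.9 Y5.4
G1 X11.9 Y7.2
G1 X12.2 Y9.9
; layer 4
G0 Z12.6
G0 X10.5 Y9.3
G1 X9.6 Y10.4
G1 X8.3 Y10.5
G1 X7.2 Y9.6
G1 X7.1 Y8.3
G1 X8.0 Y7.2
G1 X9.3 Y7.1
G1 X10.4 Y8.0
G1 X10.5 Y9.3
M2 ; end

The solid is a regular 8-sided pyramid, base circumscribed radius ≈ 8.8 mm, apex at z ≈ 15.8 mm. Slicing at Δz = 3.2 mm — 5 equal slices spanning the solid's height, so layer i sits at z = i·h/5 — gives 4 non-empty perimeters. Each is a 8-segment closed polygon; G0 lifts to the layer z and rapids to the start vertex, then G1 traces the edges. The cross-section shrinks linearly with z (the slice at the apex is degenerate and omitted).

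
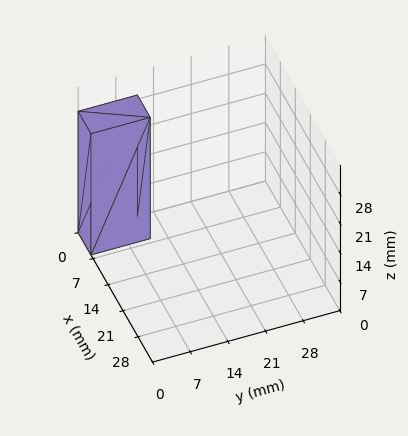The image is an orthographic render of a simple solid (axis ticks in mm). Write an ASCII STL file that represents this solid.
Reading the render: the shape is a rectangular box, roughly 6 × 11 mm footprint and 29 mm tall (dimensions read to the nearest mm from the axis ticks). For the STL, each face is triangulated and given an outward normal.

solid part
  facet normal 0.0000 0.0000 -1.0000
    outer loop
      vertex 6.000 11.000 0.000
      vertex 6.000 0.000 0.000
      vertex 0.000 0.000 0.000
    endloop
  endfacet
  facet normal 0.0000 0.0000 -1.0000
    outer loop
      vertex 0.000 11.000 0.000
      vertex 6.000 11.000 0.000
      vertex 0.000 0.000 0.000
    endloop
  endfacet
  facet normal 0.0000 0.0000 1.0000
    outer loop
      vertex 0.000 0.000 29.000
      vertex 6.000 0.000 29.000
      vertex 6.000 11.000 29.000
    endloop
  endfacet
  facet normal 0.0000 0.0000 1.0000
    outer loop
      vertex 0.000 0.000 29.000
      vertex 6.000 11.000 29.000
      vertex 0.000 11.000 29.000
    endloop
  endfacet
  facet normal 0.0000 -1.0000 0.0000
    outer loop
      vertex 0.000 0.000 0.000
      vertex 6.000 0.000 0.000
      vertex 6.000 0.000 29.000
    endloop
  endfacet
  facet normal 0.0000 -1.0000 0.0000
    outer loop
      vertex 0.000 0.000 0.000
      vertex 6.000 0.000 29.000
      vertex 0.000 0.000 29.000
    endloop
  endfacet
  facet normal 0.0000 1.0000 0.0000
    outer loop
      vertex 6.000 11.000 29.000
      vertex 6.000 11.000 0.000
      vertex 0.000 11.000 0.000
    endloop
  endfacet
  facet normal 0.0000 1.0000 0.0000
    outer loop
      vertex 0.000 11.000 29.000
      vertex 6.000 11.000 29.000
      vertex 0.000 11.000 0.000
    endloop
  endfacet
  facet normal -1.0000 0.0000 0.0000
    outer loop
      vertex 0.000 11.000 29.000
      vertex 0.000 11.000 0.000
      vertex 0.000 0.000 0.000
    endloop
  endfacet
  facet normal -1.0000 0.0000 0.0000
    outer loop
      vertex 0.000 0.000 29.000
      vertex 0.000 11.000 29.000
      vertex 0.000 0.000 0.000
    endloop
  endfacet
  facet normal 1.0000 0.0000 0.0000
    outer loop
      vertex 6.000 0.000 0.000
      vertex 6.000 11.000 0.000
      vertex 6.000 11.000 29.000
    endloop
  endfacet
  facet normal 1.0000 0.0000 0.0000
    outer loop
      vertex 6.000 0.000 0.000
      vertex 6.000 11.000 29.000
      vertex 6.000 0.000 29.000
    endloop
  endfacet
endsolid part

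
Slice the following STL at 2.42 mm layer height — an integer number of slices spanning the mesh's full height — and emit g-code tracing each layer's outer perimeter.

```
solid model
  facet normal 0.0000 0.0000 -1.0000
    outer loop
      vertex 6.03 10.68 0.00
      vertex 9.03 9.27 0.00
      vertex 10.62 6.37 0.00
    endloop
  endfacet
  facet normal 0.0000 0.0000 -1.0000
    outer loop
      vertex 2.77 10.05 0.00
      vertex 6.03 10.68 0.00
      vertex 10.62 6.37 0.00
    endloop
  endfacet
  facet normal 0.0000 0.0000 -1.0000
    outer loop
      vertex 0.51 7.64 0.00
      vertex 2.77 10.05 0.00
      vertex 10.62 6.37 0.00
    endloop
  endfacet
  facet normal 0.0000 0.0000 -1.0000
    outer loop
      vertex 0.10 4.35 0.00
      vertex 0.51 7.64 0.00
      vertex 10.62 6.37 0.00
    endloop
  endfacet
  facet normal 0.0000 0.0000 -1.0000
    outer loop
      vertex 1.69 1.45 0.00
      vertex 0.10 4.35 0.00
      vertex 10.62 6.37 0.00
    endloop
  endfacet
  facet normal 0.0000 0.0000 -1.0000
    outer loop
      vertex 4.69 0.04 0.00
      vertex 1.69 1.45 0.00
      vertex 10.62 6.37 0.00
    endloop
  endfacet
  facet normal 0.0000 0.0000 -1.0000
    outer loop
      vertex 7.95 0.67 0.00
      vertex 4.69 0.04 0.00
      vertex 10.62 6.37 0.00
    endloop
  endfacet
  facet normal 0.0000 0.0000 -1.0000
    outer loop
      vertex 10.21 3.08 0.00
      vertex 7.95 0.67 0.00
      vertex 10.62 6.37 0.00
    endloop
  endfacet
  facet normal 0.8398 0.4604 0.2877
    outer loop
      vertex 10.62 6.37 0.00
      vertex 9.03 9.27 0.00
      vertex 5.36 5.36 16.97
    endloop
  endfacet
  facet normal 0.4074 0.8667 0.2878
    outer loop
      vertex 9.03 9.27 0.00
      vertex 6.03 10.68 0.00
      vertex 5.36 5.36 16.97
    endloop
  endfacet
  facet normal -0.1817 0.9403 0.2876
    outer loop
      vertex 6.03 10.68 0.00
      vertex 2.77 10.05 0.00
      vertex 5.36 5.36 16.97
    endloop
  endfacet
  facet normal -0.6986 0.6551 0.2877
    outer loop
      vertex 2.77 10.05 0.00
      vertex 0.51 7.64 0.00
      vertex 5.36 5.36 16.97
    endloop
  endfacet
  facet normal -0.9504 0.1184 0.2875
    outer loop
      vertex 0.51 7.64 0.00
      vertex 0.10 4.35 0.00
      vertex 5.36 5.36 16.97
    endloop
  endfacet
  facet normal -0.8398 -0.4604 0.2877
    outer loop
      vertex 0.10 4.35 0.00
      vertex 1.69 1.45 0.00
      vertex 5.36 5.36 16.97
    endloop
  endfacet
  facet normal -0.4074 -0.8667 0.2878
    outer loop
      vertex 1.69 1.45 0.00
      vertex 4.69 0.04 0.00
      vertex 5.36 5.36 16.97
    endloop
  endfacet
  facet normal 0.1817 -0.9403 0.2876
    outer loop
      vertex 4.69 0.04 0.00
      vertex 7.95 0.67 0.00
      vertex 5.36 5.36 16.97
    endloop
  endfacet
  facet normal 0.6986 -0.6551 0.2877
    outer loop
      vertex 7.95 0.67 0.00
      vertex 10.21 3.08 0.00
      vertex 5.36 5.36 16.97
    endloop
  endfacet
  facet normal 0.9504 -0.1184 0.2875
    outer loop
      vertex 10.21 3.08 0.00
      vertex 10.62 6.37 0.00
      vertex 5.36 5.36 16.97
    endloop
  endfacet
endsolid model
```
; perimeter-only toolpath
G21 ; units = mm
G90 ; absolute positioning
G28 ; home
; layer 1
G0 Z2.42
G0 X9.87 Y6.23
G1 X8.51 Y8.71
G1 X5.93 Y9.92
G1 X3.14 Y9.38
G1 X1.20 Y7.31
G1 X0.85 Y4.49
G1 X2.21 Y2.01
G1 X4.79 Y0.80
G1 X7.58 Y1.34
G1 X9.52 Y3.41
G1 X9.87 Y6.23
; layer 2
G0 Z4.85
G0 X9.12 Y6.08
G1 X7.98 Y8.15
G1 X5.84 Y9.16
G1 X3.51 Y8.71
G1 X1.90 Y6.99
G1 X1.60 Y4.64
G1 X2.74 Y2.57
G1 X4.88 Y1.56
G1 X7.21 Y2.01
G1 X8.82 Y3.73
G1 X9.12 Y6.08
; layer 3
G0 Z7.27
G0 X8.37 Y5.94
G1 X7.46 Y7.59
G1 X5.74 Y8.40
G1 X3.88 Y8.04
G1 X2.59 Y6.66
G1 X2.35 Y4.78
G1 X3.26 Y3.13
G1 X4.98 Y2.32
G1 X6.84 Y2.68
G1 X8.13 Y4.06
G1 X8.37 Y5.94
; layer 4
G0 Z9.70
G0 X7.61 Y5.79
G1 X6.93 Y7.04
G1 X5.65 Y7.64
G1 X4.25 Y7.37
G1 X3.28 Y6.34
G1 X3.11 Y4.93
G1 X3.79 Y3.68
G1 X5.07 Y3.08
G1 X6.47 Y3.35
G1 X7.44 Y4.38
G1 X7.61 Y5.79
; layer 5
G0 Z12.12
G0 X6.86 Y5.65
G1 X6.41 Y6.48
G1 X5.55 Y6.88
G1 X4.62 Y6.70
G1 X3.97 Y6.01
G1 X3.86 Y5.07
G1 X4.31 Y4.24
G1 X5.17 Y3.84
G1 X6.10 Y4.02
G1 X6.75 Y4.71
G1 X6.86 Y5.65
; layer 6
G0 Z14.55
G0 X6.11 Y5.50
G1 X5.88 Y5.92
G1 X5.46 Y6.12
G1 X4.99 Y6.03
G1 X4.67 Y5.69
G1 X4.61 Y5.22
G1 X4.84 Y4.80
G1 X5.26 Y4.60
G1 X5.73 Y4.69
G1 X6.05 Y5.03
G1 X6.11 Y5.50
M2 ; end

The solid is a regular 10-sided pyramid, base circumscribed radius ≈ 5.36 mm, apex at z ≈ 17 mm. Slicing at Δz = 2.42 mm — 7 equal slices spanning the solid's height, so layer i sits at z = i·h/7 — gives 6 non-empty perimeters. Each is a 10-segment closed polygon; G0 lifts to the layer z and rapids to the start vertex, then G1 traces the edges. The cross-section shrinks linearly with z (the slice at the apex is degenerate and omitted).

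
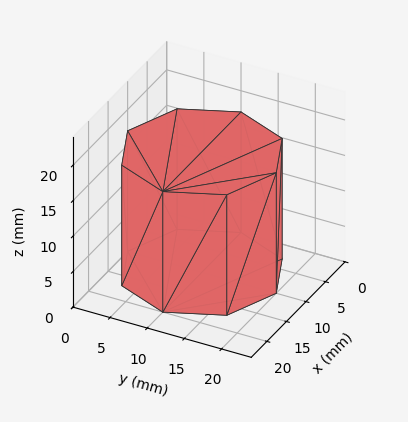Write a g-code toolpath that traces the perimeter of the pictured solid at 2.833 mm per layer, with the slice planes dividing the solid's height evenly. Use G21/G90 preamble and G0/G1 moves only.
Reading the render: the shape is a regular 8-sided prism (a cylinder approximated with 8 flat sides), circumscribed radius ≈ 10 mm, height ≈ 17 mm (dimensions read to the nearest mm from the axis ticks). For the g-code, the solid's height is divided into equal slices at the stated Δz and each level perimeter traced with G1 moves after a G0 lift.

; perimeter-only toolpath
G21 ; units = mm
G90 ; absolute positioning
G28 ; home
; layer 1
G0 Z2.833
G0 X20.000 Y10.000
G1 X17.071 Y17.071
G1 X10.000 Y20.000
G1 X2.929 Y17.071
G1 X0.000 Y10.000
G1 X2.929 Y2.929
G1 X10.000 Y0.000
G1 X17.071 Y2.929
G1 X20.000 Y10.000
; layer 2
G0 Z5.667
G0 X20.000 Y10.000
G1 X17.071 Y17.071
G1 X10.000 Y20.000
G1 X2.929 Y17.071
G1 X0.000 Y10.000
G1 X2.929 Y2.929
G1 X10.000 Y0.000
G1 X17.071 Y2.929
G1 X20.000 Y10.000
; layer 3
G0 Z8.500
G0 X20.000 Y10.000
G1 X17.071 Y17.071
G1 X10.000 Y20.000
G1 X2.929 Y17.071
G1 X0.000 Y10.000
G1 X2.929 Y2.929
G1 X10.000 Y0.000
G1 X17.071 Y2.929
G1 X20.000 Y10.000
; layer 4
G0 Z11.333
G0 X20.000 Y10.000
G1 X17.071 Y17.071
G1 X10.000 Y20.000
G1 X2.929 Y17.071
G1 X0.000 Y10.000
G1 X2.929 Y2.929
G1 X10.000 Y0.000
G1 X17.071 Y2.929
G1 X20.000 Y10.000
; layer 5
G0 Z14.167
G0 X20.000 Y10.000
G1 X17.071 Y17.071
G1 X10.000 Y20.000
G1 X2.929 Y17.071
G1 X0.000 Y10.000
G1 X2.929 Y2.929
G1 X10.000 Y0.000
G1 X17.071 Y2.929
G1 X20.000 Y10.000
; layer 6
G0 Z17.000
G0 X20.000 Y10.000
G1 X17.071 Y17.071
G1 X10.000 Y20.000
G1 X2.929 Y17.071
G1 X0.000 Y10.000
G1 X2.929 Y2.929
G1 X10.000 Y0.000
G1 X17.071 Y2.929
G1 X20.000 Y10.000
M2 ; end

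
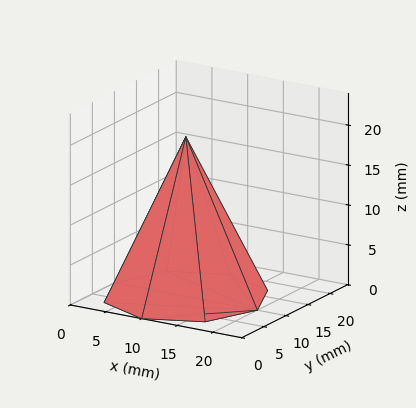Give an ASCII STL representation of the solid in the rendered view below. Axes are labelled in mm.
Reading the render: the shape is a regular 8-sided pyramid, base circumscribed radius ≈ 10 mm, apex at z ≈ 20 mm (dimensions read to the nearest mm from the axis ticks). For the STL, each face is triangulated and given an outward normal.

solid part
  facet normal 0.0000 0.0000 -1.0000
    outer loop
      vertex 10.000 20.000 0.000
      vertex 17.071 17.071 0.000
      vertex 20.000 10.000 0.000
    endloop
  endfacet
  facet normal 0.0000 0.0000 -1.0000
    outer loop
      vertex 2.929 17.071 0.000
      vertex 10.000 20.000 0.000
      vertex 20.000 10.000 0.000
    endloop
  endfacet
  facet normal 0.0000 0.0000 -1.0000
    outer loop
      vertex 0.000 10.000 0.000
      vertex 2.929 17.071 0.000
      vertex 20.000 10.000 0.000
    endloop
  endfacet
  facet normal 0.0000 0.0000 -1.0000
    outer loop
      vertex 2.929 2.929 0.000
      vertex 0.000 10.000 0.000
      vertex 20.000 10.000 0.000
    endloop
  endfacet
  facet normal 0.0000 0.0000 -1.0000
    outer loop
      vertex 10.000 0.000 0.000
      vertex 2.929 2.929 0.000
      vertex 20.000 10.000 0.000
    endloop
  endfacet
  facet normal 0.0000 0.0000 -1.0000
    outer loop
      vertex 17.071 2.929 0.000
      vertex 10.000 0.000 0.000
      vertex 20.000 10.000 0.000
    endloop
  endfacet
  facet normal 0.8387 0.3474 0.4194
    outer loop
      vertex 20.000 10.000 0.000
      vertex 17.071 17.071 0.000
      vertex 10.000 10.000 20.000
    endloop
  endfacet
  facet normal 0.3474 0.8387 0.4194
    outer loop
      vertex 17.071 17.071 0.000
      vertex 10.000 20.000 0.000
      vertex 10.000 10.000 20.000
    endloop
  endfacet
  facet normal -0.3474 0.8387 0.4194
    outer loop
      vertex 10.000 20.000 0.000
      vertex 2.929 17.071 0.000
      vertex 10.000 10.000 20.000
    endloop
  endfacet
  facet normal -0.8387 0.3474 0.4194
    outer loop
      vertex 2.929 17.071 0.000
      vertex 0.000 10.000 0.000
      vertex 10.000 10.000 20.000
    endloop
  endfacet
  facet normal -0.8387 -0.3474 0.4194
    outer loop
      vertex 0.000 10.000 0.000
      vertex 2.929 2.929 0.000
      vertex 10.000 10.000 20.000
    endloop
  endfacet
  facet normal -0.3474 -0.8387 0.4194
    outer loop
      vertex 2.929 2.929 0.000
      vertex 10.000 0.000 0.000
      vertex 10.000 10.000 20.000
    endloop
  endfacet
  facet normal 0.3474 -0.8387 0.4194
    outer loop
      vertex 10.000 0.000 0.000
      vertex 17.071 2.929 0.000
      vertex 10.000 10.000 20.000
    endloop
  endfacet
  facet normal 0.8387 -0.3474 0.4194
    outer loop
      vertex 17.071 2.929 0.000
      vertex 20.000 10.000 0.000
      vertex 10.000 10.000 20.000
    endloop
  endfacet
endsolid part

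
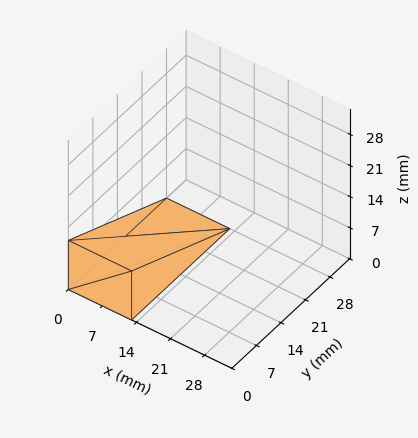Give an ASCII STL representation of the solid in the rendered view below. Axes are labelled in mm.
Reading the render: the shape is a wedge (ramp): 13 × 28 mm base, rising to 11 mm along the y=0 edge and sloping linearly to z=0 at y=28 (dimensions read to the nearest mm from the axis ticks). For the STL, each face is triangulated and given an outward normal.

solid part
  facet normal 0.0000 0.0000 -1.0000
    outer loop
      vertex 13.00 28.00 0.00
      vertex 13.00 0.00 0.00
      vertex 0.00 0.00 0.00
    endloop
  endfacet
  facet normal 0.0000 0.0000 -1.0000
    outer loop
      vertex 0.00 28.00 0.00
      vertex 13.00 28.00 0.00
      vertex 0.00 0.00 0.00
    endloop
  endfacet
  facet normal 0.0000 -1.0000 0.0000
    outer loop
      vertex 0.00 0.00 0.00
      vertex 13.00 0.00 0.00
      vertex 13.00 0.00 11.00
    endloop
  endfacet
  facet normal 0.0000 -1.0000 0.0000
    outer loop
      vertex 0.00 0.00 0.00
      vertex 13.00 0.00 11.00
      vertex 0.00 0.00 11.00
    endloop
  endfacet
  facet normal 0.0000 0.3657 0.9308
    outer loop
      vertex 0.00 0.00 11.00
      vertex 13.00 0.00 11.00
      vertex 13.00 28.00 0.00
    endloop
  endfacet
  facet normal 0.0000 0.3657 0.9308
    outer loop
      vertex 0.00 0.00 11.00
      vertex 13.00 28.00 0.00
      vertex 0.00 28.00 0.00
    endloop
  endfacet
  facet normal -1.0000 0.0000 0.0000
    outer loop
      vertex 0.00 0.00 11.00
      vertex 0.00 28.00 0.00
      vertex 0.00 0.00 0.00
    endloop
  endfacet
  facet normal 1.0000 0.0000 0.0000
    outer loop
      vertex 13.00 0.00 0.00
      vertex 13.00 28.00 0.00
      vertex 13.00 0.00 11.00
    endloop
  endfacet
endsolid part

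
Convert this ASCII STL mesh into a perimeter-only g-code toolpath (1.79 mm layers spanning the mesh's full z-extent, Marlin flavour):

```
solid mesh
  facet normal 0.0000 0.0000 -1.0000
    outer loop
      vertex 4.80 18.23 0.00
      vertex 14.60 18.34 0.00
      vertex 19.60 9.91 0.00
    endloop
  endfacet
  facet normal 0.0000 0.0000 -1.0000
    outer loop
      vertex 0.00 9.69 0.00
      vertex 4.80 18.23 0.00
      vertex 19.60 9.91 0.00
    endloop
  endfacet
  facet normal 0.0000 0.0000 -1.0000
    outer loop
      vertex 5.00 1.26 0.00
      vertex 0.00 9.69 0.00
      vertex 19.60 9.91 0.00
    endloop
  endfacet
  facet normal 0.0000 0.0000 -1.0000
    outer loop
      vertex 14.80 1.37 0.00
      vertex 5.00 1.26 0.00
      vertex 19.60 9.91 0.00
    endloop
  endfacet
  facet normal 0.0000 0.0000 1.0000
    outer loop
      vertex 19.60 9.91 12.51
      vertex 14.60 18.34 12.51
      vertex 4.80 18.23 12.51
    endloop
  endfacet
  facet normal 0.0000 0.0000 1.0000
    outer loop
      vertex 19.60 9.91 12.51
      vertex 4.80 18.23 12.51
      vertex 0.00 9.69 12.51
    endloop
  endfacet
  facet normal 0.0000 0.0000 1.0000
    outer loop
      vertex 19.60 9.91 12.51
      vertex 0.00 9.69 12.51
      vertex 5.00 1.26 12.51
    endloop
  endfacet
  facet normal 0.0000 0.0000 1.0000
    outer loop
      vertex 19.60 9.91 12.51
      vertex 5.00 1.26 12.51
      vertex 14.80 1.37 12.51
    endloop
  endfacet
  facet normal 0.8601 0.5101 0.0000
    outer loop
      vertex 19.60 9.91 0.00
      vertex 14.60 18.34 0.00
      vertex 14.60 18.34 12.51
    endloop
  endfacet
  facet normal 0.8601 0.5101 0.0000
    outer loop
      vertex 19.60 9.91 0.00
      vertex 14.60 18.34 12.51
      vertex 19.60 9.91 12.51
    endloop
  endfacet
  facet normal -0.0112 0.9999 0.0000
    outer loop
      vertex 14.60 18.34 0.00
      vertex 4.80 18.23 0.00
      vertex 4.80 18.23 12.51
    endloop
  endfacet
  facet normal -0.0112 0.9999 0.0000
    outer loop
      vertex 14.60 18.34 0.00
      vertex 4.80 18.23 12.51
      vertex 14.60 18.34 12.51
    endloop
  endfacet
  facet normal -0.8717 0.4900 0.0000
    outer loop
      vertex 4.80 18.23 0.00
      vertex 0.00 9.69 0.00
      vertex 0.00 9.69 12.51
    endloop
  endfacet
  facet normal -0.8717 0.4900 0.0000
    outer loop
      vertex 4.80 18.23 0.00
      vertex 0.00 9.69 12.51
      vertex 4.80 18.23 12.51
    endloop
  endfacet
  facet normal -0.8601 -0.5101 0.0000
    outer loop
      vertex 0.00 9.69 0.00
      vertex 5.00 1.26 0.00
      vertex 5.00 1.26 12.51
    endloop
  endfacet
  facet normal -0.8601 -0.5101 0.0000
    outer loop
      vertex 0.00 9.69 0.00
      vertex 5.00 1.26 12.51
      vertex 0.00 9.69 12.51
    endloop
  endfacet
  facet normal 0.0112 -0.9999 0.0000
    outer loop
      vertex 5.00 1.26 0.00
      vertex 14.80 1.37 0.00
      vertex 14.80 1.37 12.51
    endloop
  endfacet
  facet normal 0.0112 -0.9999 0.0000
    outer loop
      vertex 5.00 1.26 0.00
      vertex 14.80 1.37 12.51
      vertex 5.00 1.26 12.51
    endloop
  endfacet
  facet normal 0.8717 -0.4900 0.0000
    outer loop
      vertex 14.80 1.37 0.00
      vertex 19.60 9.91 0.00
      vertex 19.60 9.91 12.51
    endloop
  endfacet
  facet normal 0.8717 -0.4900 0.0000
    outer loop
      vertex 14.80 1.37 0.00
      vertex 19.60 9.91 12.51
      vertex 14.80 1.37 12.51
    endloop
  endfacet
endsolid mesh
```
; perimeter-only toolpath
G21 ; units = mm
G90 ; absolute positioning
G28 ; home
; layer 1
G0 Z1.79
G0 X19.60 Y9.91
G1 X14.60 Y18.34
G1 X4.80 Y18.23
G1 X0.00 Y9.69
G1 X5.00 Y1.26
G1 X14.80 Y1.37
G1 X19.60 Y9.91
; layer 2
G0 Z3.57
G0 X19.60 Y9.91
G1 X14.60 Y18.34
G1 X4.80 Y18.23
G1 X0.00 Y9.69
G1 X5.00 Y1.26
G1 X14.80 Y1.37
G1 X19.60 Y9.91
; layer 3
G0 Z5.36
G0 X19.60 Y9.91
G1 X14.60 Y18.34
G1 X4.80 Y18.23
G1 X0.00 Y9.69
G1 X5.00 Y1.26
G1 X14.80 Y1.37
G1 X19.60 Y9.91
; layer 4
G0 Z7.15
G0 X19.60 Y9.91
G1 X14.60 Y18.34
G1 X4.80 Y18.23
G1 X0.00 Y9.69
G1 X5.00 Y1.26
G1 X14.80 Y1.37
G1 X19.60 Y9.91
; layer 5
G0 Z8.94
G0 X19.60 Y9.91
G1 X14.60 Y18.34
G1 X4.80 Y18.23
G1 X0.00 Y9.69
G1 X5.00 Y1.26
G1 X14.80 Y1.37
G1 X19.60 Y9.91
; layer 6
G0 Z10.72
G0 X19.60 Y9.91
G1 X14.60 Y18.34
G1 X4.80 Y18.23
G1 X0.00 Y9.69
G1 X5.00 Y1.26
G1 X14.80 Y1.37
G1 X19.60 Y9.91
; layer 7
G0 Z12.51
G0 X19.60 Y9.91
G1 X14.60 Y18.34
G1 X4.80 Y18.23
G1 X0.00 Y9.69
G1 X5.00 Y1.26
G1 X14.80 Y1.37
G1 X19.60 Y9.91
M2 ; end

The solid is a regular 6-sided prism (a cylinder approximated with 6 flat sides), circumscribed radius ≈ 9.8 mm, height ≈ 12.5 mm. Slicing at Δz = 1.79 mm — 7 equal slices spanning the solid's height, so layer i sits at z = i·h/7 — gives 7 non-empty perimeters. Each is a 6-segment closed polygon; G0 lifts to the layer z and rapids to the start vertex, then G1 traces the edges.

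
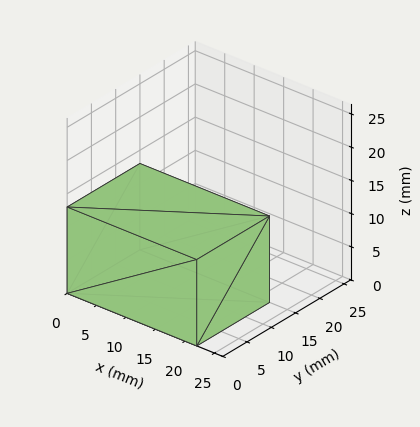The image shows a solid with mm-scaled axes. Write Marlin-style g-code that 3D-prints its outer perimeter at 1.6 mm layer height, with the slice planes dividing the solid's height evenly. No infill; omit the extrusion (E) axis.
Reading the render: the shape is a rectangular box, roughly 22 × 15 mm footprint and 13 mm tall (dimensions read to the nearest mm from the axis ticks). For the g-code, the solid's height is divided into equal slices at the stated Δz and each level perimeter traced with G1 moves after a G0 lift.

; perimeter-only toolpath
G21 ; units = mm
G90 ; absolute positioning
G28 ; home
; layer 1
G0 Z1.6
G0 X0.0 Y0.0
G1 X22.0 Y0.0
G1 X22.0 Y15.0
G1 X0.0 Y15.0
G1 X0.0 Y0.0
; layer 2
G0 Z3.2
G0 X0.0 Y0.0
G1 X22.0 Y0.0
G1 X22.0 Y15.0
G1 X0.0 Y15.0
G1 X0.0 Y0.0
; layer 3
G0 Z4.9
G0 X0.0 Y0.0
G1 X22.0 Y0.0
G1 X22.0 Y15.0
G1 X0.0 Y15.0
G1 X0.0 Y0.0
; layer 4
G0 Z6.5
G0 X0.0 Y0.0
G1 X22.0 Y0.0
G1 X22.0 Y15.0
G1 X0.0 Y15.0
G1 X0.0 Y0.0
; layer 5
G0 Z8.1
G0 X0.0 Y0.0
G1 X22.0 Y0.0
G1 X22.0 Y15.0
G1 X0.0 Y15.0
G1 X0.0 Y0.0
; layer 6
G0 Z9.8
G0 X0.0 Y0.0
G1 X22.0 Y0.0
G1 X22.0 Y15.0
G1 X0.0 Y15.0
G1 X0.0 Y0.0
; layer 7
G0 Z11.4
G0 X0.0 Y0.0
G1 X22.0 Y0.0
G1 X22.0 Y15.0
G1 X0.0 Y15.0
G1 X0.0 Y0.0
; layer 8
G0 Z13.0
G0 X0.0 Y0.0
G1 X22.0 Y0.0
G1 X22.0 Y15.0
G1 X0.0 Y15.0
G1 X0.0 Y0.0
M2 ; end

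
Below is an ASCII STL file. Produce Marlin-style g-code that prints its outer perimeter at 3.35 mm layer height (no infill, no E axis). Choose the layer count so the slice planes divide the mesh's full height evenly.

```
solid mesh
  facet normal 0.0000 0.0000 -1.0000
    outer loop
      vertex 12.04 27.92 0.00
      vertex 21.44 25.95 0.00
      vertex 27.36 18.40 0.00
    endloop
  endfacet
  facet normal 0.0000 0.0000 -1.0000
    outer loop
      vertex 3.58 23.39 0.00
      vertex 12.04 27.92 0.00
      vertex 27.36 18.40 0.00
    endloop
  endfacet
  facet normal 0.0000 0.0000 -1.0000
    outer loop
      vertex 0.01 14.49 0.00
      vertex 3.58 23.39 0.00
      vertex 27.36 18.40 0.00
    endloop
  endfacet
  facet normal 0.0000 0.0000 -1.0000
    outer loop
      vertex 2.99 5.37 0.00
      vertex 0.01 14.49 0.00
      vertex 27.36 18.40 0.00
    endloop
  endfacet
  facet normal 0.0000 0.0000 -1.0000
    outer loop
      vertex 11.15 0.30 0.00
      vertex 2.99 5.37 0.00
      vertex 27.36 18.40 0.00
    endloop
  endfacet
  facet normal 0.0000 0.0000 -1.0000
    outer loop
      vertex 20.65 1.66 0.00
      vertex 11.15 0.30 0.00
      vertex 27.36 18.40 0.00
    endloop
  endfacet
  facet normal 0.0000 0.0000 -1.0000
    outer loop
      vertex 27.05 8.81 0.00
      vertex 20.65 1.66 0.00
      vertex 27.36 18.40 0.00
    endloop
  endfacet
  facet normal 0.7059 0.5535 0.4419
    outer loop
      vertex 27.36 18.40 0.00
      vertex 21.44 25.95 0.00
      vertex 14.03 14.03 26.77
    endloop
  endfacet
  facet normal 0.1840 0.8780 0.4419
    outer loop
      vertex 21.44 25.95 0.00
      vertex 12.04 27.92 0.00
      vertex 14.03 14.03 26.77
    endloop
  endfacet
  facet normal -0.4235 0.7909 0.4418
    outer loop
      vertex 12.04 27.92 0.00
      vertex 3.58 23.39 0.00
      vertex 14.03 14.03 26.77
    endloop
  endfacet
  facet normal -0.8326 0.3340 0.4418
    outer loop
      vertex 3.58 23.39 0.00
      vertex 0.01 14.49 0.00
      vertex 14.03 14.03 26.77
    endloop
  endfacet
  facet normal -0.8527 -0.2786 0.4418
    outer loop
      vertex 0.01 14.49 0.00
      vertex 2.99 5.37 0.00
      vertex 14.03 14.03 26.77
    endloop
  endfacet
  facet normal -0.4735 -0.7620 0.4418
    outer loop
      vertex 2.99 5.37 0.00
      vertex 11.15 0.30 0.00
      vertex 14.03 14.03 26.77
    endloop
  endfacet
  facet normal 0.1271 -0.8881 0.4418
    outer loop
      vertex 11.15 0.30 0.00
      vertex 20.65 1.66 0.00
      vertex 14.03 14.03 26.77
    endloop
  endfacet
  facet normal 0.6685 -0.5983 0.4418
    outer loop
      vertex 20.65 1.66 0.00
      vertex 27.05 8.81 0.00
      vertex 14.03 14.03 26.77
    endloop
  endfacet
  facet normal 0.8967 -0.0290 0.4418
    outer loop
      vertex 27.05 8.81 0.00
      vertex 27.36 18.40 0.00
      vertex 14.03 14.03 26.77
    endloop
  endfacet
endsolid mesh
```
; perimeter-only toolpath
G21 ; units = mm
G90 ; absolute positioning
G28 ; home
; layer 1
G0 Z3.35
G0 X25.69 Y17.85
G1 X20.51 Y24.46
G1 X12.29 Y26.18
G1 X4.89 Y22.22
G1 X1.76 Y14.43
G1 X4.37 Y6.45
G1 X11.51 Y2.02
G1 X19.82 Y3.21
G1 X25.42 Y9.46
G1 X25.69 Y17.85
; layer 2
G0 Z6.69
G0 X24.03 Y17.31
G1 X19.59 Y22.97
G1 X12.54 Y24.45
G1 X6.19 Y21.05
G1 X3.51 Y14.38
G1 X5.75 Y7.54
G1 X11.87 Y3.73
G1 X18.99 Y4.75
G1 X23.80 Y10.12
G1 X24.03 Y17.31
; layer 3
G0 Z10.04
G0 X22.36 Y16.76
G1 X18.66 Y21.48
G1 X12.79 Y22.71
G1 X7.50 Y19.88
G1 X5.27 Y14.32
G1 X7.13 Y8.62
G1 X12.23 Y5.45
G1 X18.17 Y6.30
G1 X22.17 Y10.77
G1 X22.36 Y16.76
; layer 4
G0 Z13.38
G0 X20.70 Y16.21
G1 X17.73 Y19.99
G1 X13.04 Y20.98
G1 X8.80 Y18.71
G1 X7.02 Y14.26
G1 X8.51 Y9.70
G1 X12.59 Y7.17
G1 X17.34 Y7.84
G1 X20.54 Y11.42
G1 X20.70 Y16.21
; layer 5
G0 Z16.73
G0 X19.03 Y15.67
G1 X16.81 Y18.50
G1 X13.28 Y19.24
G1 X10.11 Y17.54
G1 X8.77 Y14.20
G1 X9.89 Y10.78
G1 X12.95 Y8.88
G1 X16.51 Y9.39
G1 X18.91 Y12.07
G1 X19.03 Y15.67
; layer 6
G0 Z20.08
G0 X17.36 Y15.12
G1 X15.88 Y17.01
G1 X13.53 Y17.50
G1 X11.42 Y16.37
G1 X10.52 Y14.14
G1 X11.27 Y11.86
G1 X13.31 Y10.60
G1 X15.68 Y10.94
G1 X17.29 Y12.72
G1 X17.36 Y15.12
; layer 7
G0 Z23.42
G0 X15.70 Y14.58
G1 X14.96 Y15.52
G1 X13.78 Y15.77
G1 X12.72 Y15.20
G1 X12.28 Y14.09
G1 X12.65 Y12.95
G1 X13.67 Y12.31
G1 X14.86 Y12.48
G1 X15.66 Y13.38
G1 X15.70 Y14.58
M2 ; end

The solid is a regular 9-sided pyramid, base circumscribed radius ≈ 14 mm, apex at z ≈ 26.8 mm. Slicing at Δz = 3.35 mm — 8 equal slices spanning the solid's height, so layer i sits at z = i·h/8 — gives 7 non-empty perimeters. Each is a 9-segment closed polygon; G0 lifts to the layer z and rapids to the start vertex, then G1 traces the edges. The cross-section shrinks linearly with z (the slice at the apex is degenerate and omitted).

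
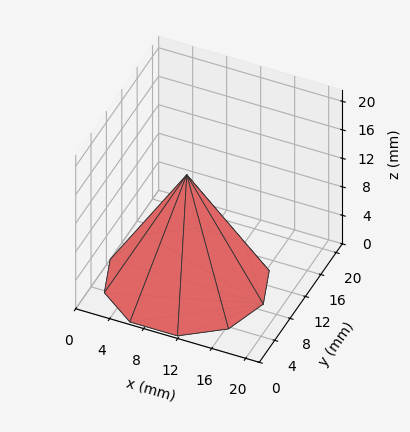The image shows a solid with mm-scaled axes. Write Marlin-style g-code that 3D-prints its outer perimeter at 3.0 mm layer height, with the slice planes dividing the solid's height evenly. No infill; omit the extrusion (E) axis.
Reading the render: the shape is a regular 10-sided pyramid, base circumscribed radius ≈ 9 mm, apex at z ≈ 15 mm (dimensions read to the nearest mm from the axis ticks). For the g-code, the solid's height is divided into equal slices at the stated Δz and each level perimeter traced with G1 moves after a G0 lift.

; perimeter-only toolpath
G21 ; units = mm
G90 ; absolute positioning
G28 ; home
; layer 1
G0 Z3.0
G0 X16.2 Y9.0
G1 X14.8 Y13.2
G1 X11.2 Y15.9
G1 X6.8 Y15.9
G1 X3.2 Y13.2
G1 X1.8 Y9.0
G1 X3.2 Y4.8
G1 X6.8 Y2.1
G1 X11.2 Y2.1
G1 X14.8 Y4.8
G1 X16.2 Y9.0
; layer 2
G0 Z6.0
G0 X14.4 Y9.0
G1 X13.4 Y12.2
G1 X10.7 Y14.2
G1 X7.3 Y14.2
G1 X4.6 Y12.2
G1 X3.6 Y9.0
G1 X4.6 Y5.8
G1 X7.3 Y3.8
G1 X10.7 Y3.8
G1 X13.4 Y5.8
G1 X14.4 Y9.0
; layer 3
G0 Z9.0
G0 X12.6 Y9.0
G1 X11.9 Y11.1
G1 X10.1 Y12.4
G1 X7.9 Y12.4
G1 X6.1 Y11.1
G1 X5.4 Y9.0
G1 X6.1 Y6.9
G1 X7.9 Y5.6
G1 X10.1 Y5.6
G1 X11.9 Y6.9
G1 X12.6 Y9.0
; layer 4
G0 Z12.0
G0 X10.8 Y9.0
G1 X10.5 Y10.1
G1 X9.6 Y10.7
G1 X8.4 Y10.7
G1 X7.5 Y10.1
G1 X7.2 Y9.0
G1 X7.5 Y7.9
G1 X8.4 Y7.3
G1 X9.6 Y7.3
G1 X10.5 Y7.9
G1 X10.8 Y9.0
M2 ; end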